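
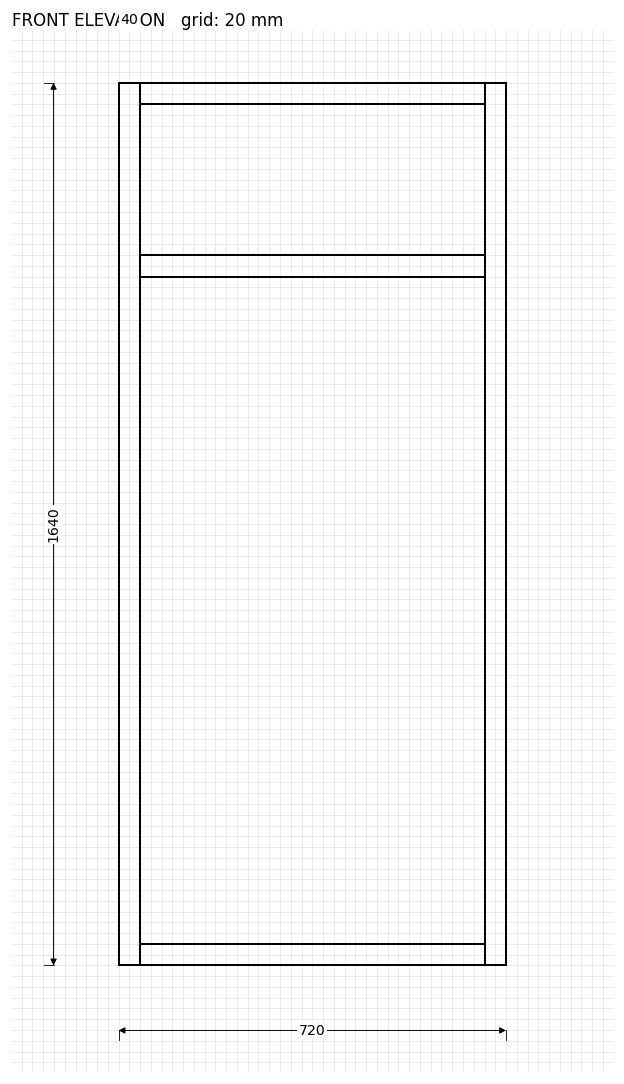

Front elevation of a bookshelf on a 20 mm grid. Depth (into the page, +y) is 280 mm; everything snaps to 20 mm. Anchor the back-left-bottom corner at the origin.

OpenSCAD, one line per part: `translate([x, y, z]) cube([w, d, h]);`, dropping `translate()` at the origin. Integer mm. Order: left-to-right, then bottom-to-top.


cube([40, 280, 1640]);
translate([40, 0, 0]) cube([640, 280, 40]);
translate([40, 0, 1280]) cube([640, 280, 40]);
translate([40, 0, 1600]) cube([640, 280, 40]);
translate([680, 0, 0]) cube([40, 280, 1640]);


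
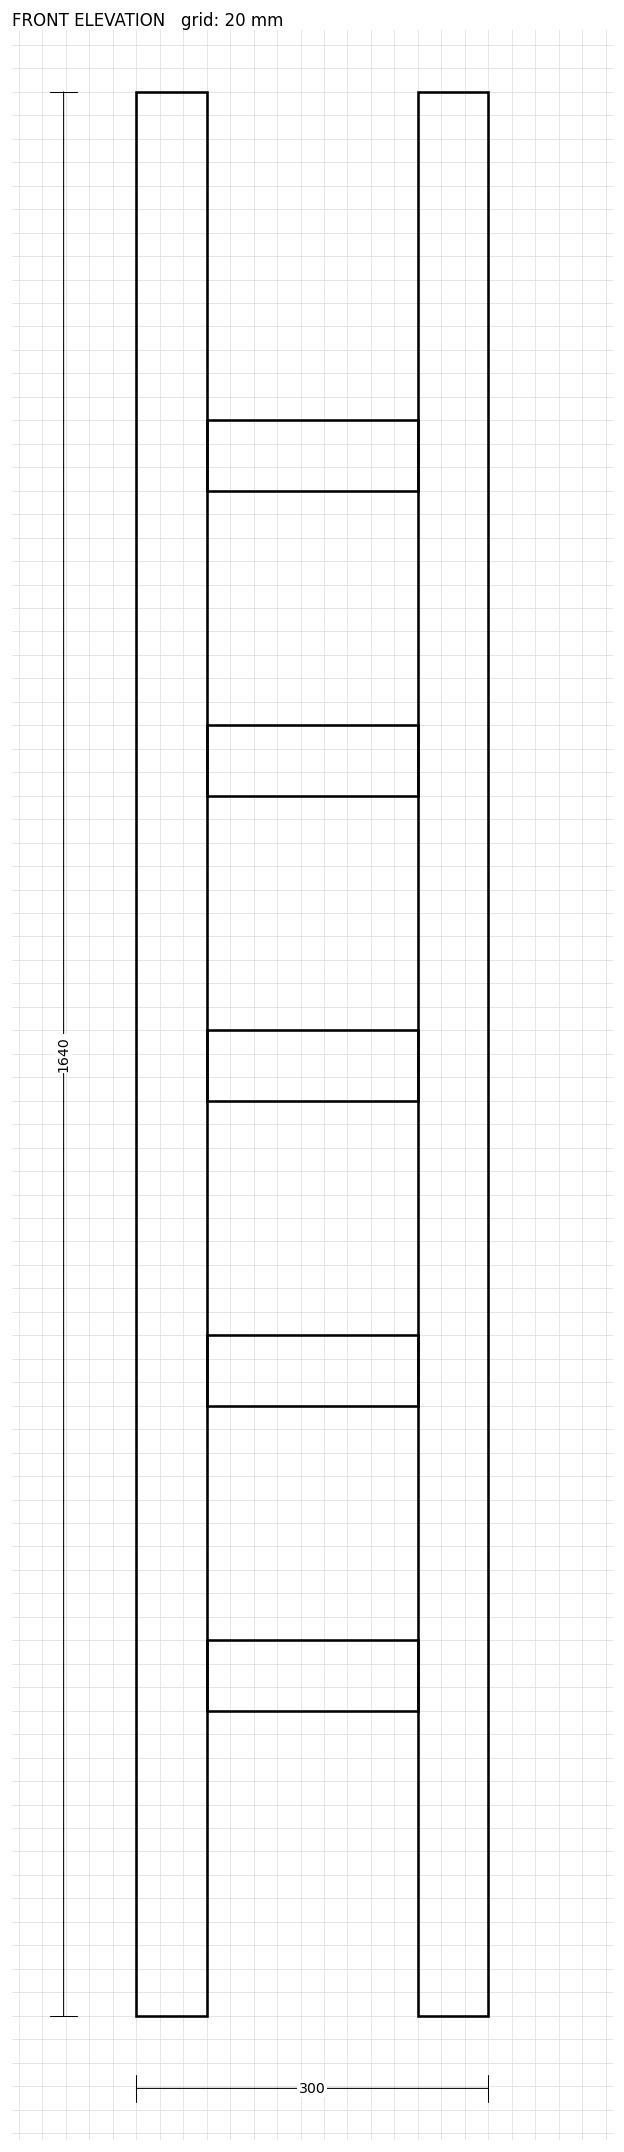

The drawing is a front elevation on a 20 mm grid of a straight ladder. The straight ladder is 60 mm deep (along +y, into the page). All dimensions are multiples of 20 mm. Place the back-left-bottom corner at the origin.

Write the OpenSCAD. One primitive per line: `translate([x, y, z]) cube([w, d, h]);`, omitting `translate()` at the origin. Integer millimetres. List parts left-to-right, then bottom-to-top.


cube([60, 60, 1640]);
translate([60, 0, 260]) cube([180, 60, 60]);
translate([60, 0, 520]) cube([180, 60, 60]);
translate([60, 0, 780]) cube([180, 60, 60]);
translate([60, 0, 1040]) cube([180, 60, 60]);
translate([60, 0, 1300]) cube([180, 60, 60]);
translate([240, 0, 0]) cube([60, 60, 1640]);


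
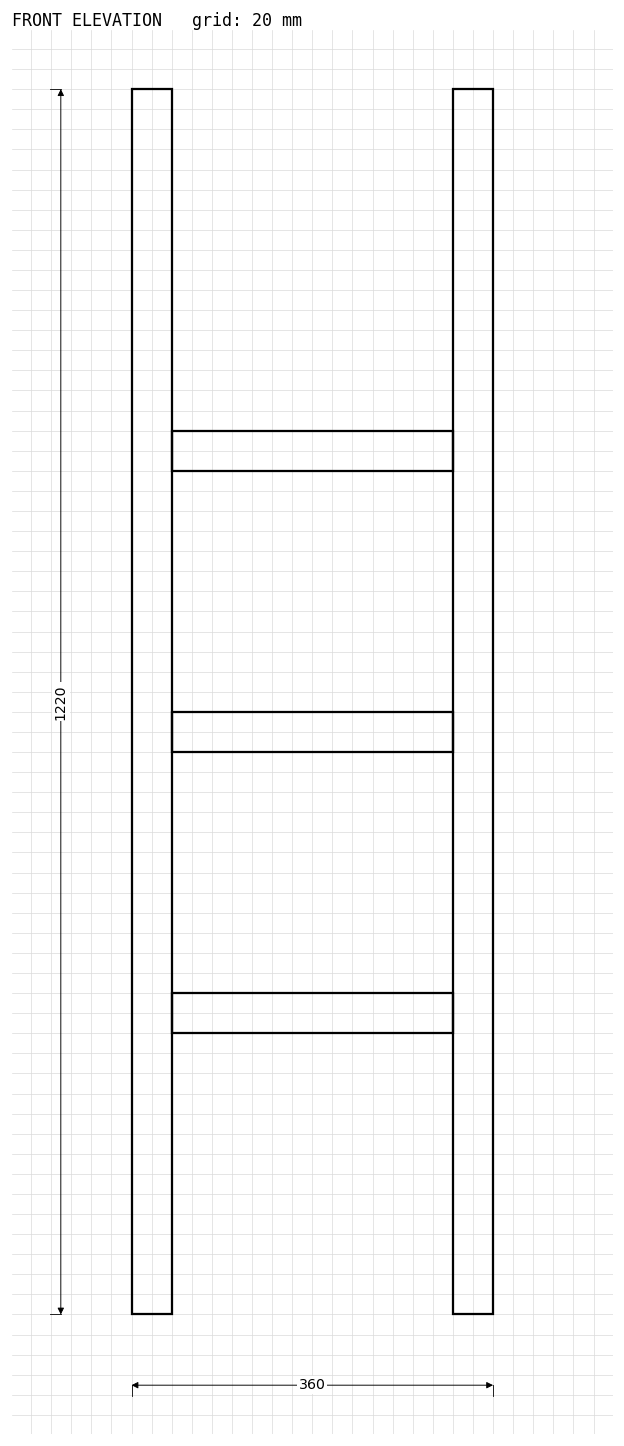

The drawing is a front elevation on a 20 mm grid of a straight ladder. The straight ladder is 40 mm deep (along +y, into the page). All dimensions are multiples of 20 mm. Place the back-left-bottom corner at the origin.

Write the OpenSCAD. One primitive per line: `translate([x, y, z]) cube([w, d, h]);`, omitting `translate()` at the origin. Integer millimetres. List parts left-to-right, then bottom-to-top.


cube([40, 40, 1220]);
translate([40, 0, 280]) cube([280, 40, 40]);
translate([40, 0, 560]) cube([280, 40, 40]);
translate([40, 0, 840]) cube([280, 40, 40]);
translate([320, 0, 0]) cube([40, 40, 1220]);


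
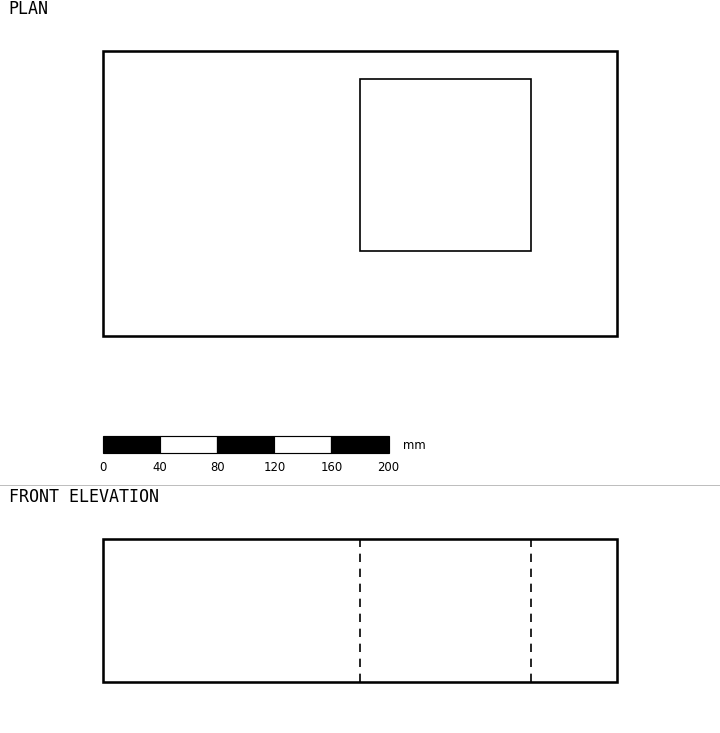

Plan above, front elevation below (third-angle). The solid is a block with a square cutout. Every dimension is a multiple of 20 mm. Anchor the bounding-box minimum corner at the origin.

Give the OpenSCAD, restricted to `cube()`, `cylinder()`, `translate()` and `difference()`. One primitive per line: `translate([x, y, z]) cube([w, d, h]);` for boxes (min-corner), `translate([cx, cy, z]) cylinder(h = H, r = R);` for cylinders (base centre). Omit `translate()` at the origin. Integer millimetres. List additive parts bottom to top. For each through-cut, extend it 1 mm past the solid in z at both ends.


difference() {
  cube([360, 200, 100]);
  translate([180, 60, -1]) cube([120, 120, 102]);
}


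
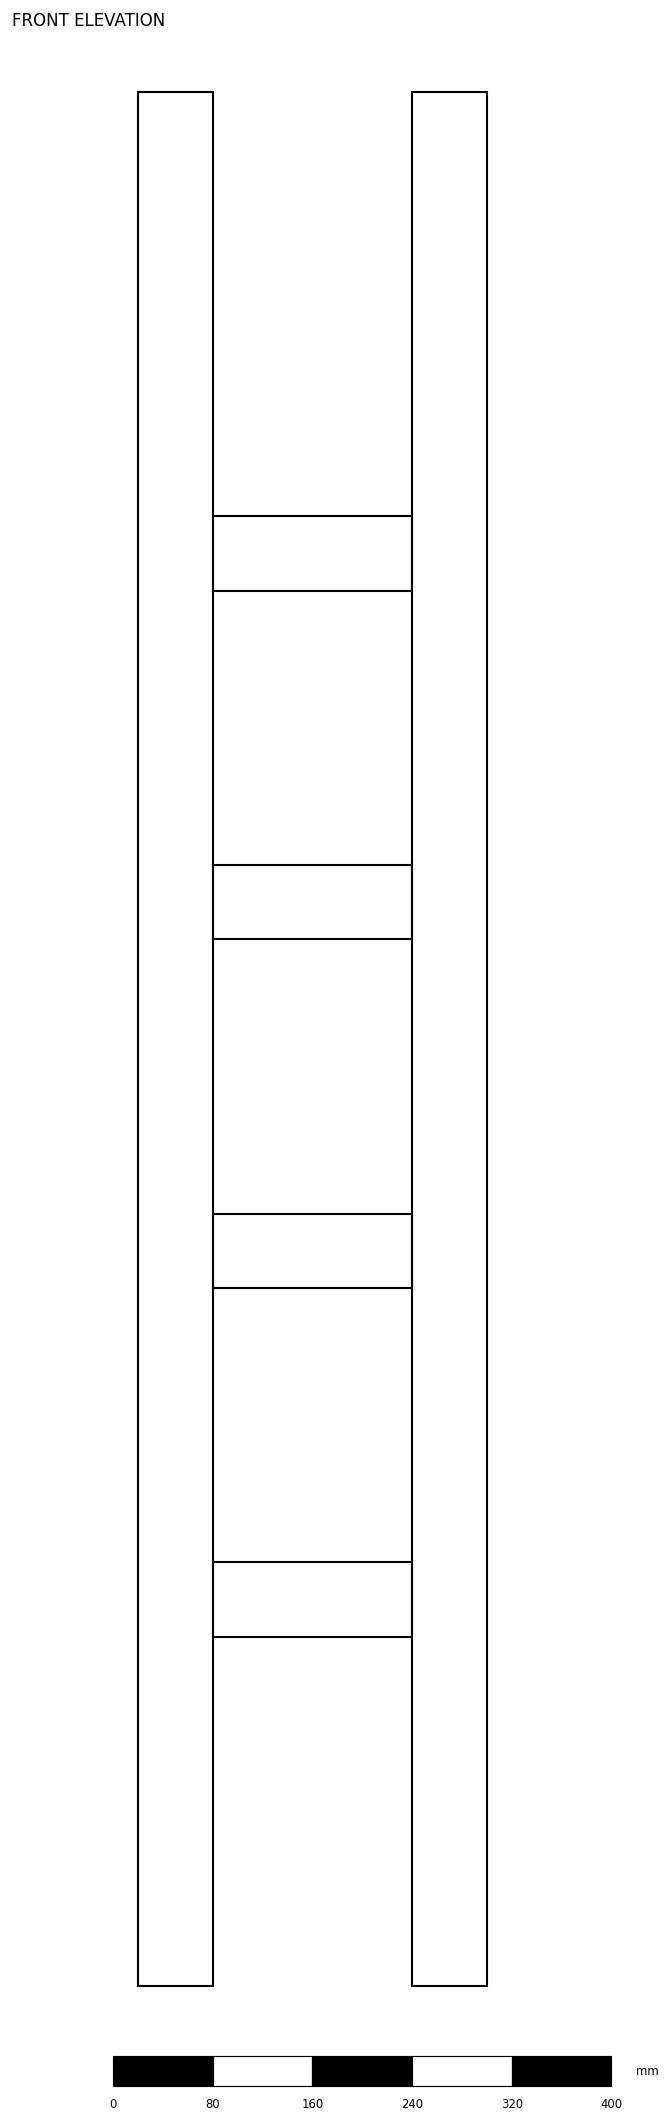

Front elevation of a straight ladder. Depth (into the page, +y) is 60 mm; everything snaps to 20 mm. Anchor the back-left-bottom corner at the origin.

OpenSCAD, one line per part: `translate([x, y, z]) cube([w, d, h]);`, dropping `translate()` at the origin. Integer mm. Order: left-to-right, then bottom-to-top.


cube([60, 60, 1520]);
translate([60, 0, 280]) cube([160, 60, 60]);
translate([60, 0, 560]) cube([160, 60, 60]);
translate([60, 0, 840]) cube([160, 60, 60]);
translate([60, 0, 1120]) cube([160, 60, 60]);
translate([220, 0, 0]) cube([60, 60, 1520]);


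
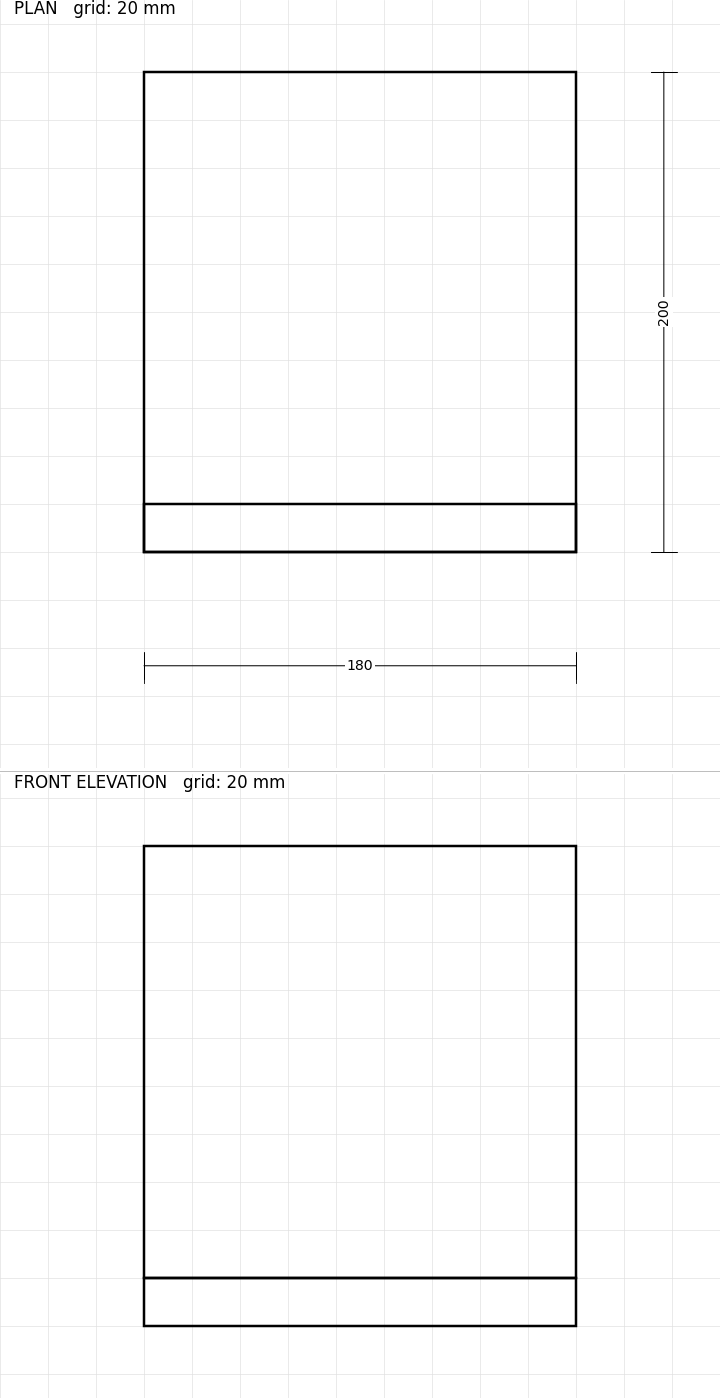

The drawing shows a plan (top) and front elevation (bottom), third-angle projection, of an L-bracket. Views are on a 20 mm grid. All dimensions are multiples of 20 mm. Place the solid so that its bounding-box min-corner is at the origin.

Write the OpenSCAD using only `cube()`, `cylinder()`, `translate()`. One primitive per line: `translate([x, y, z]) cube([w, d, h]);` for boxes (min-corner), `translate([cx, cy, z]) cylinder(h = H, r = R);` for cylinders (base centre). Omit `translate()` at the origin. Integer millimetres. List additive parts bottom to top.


cube([180, 200, 20]);
translate([0, 0, 20]) cube([180, 20, 180]);


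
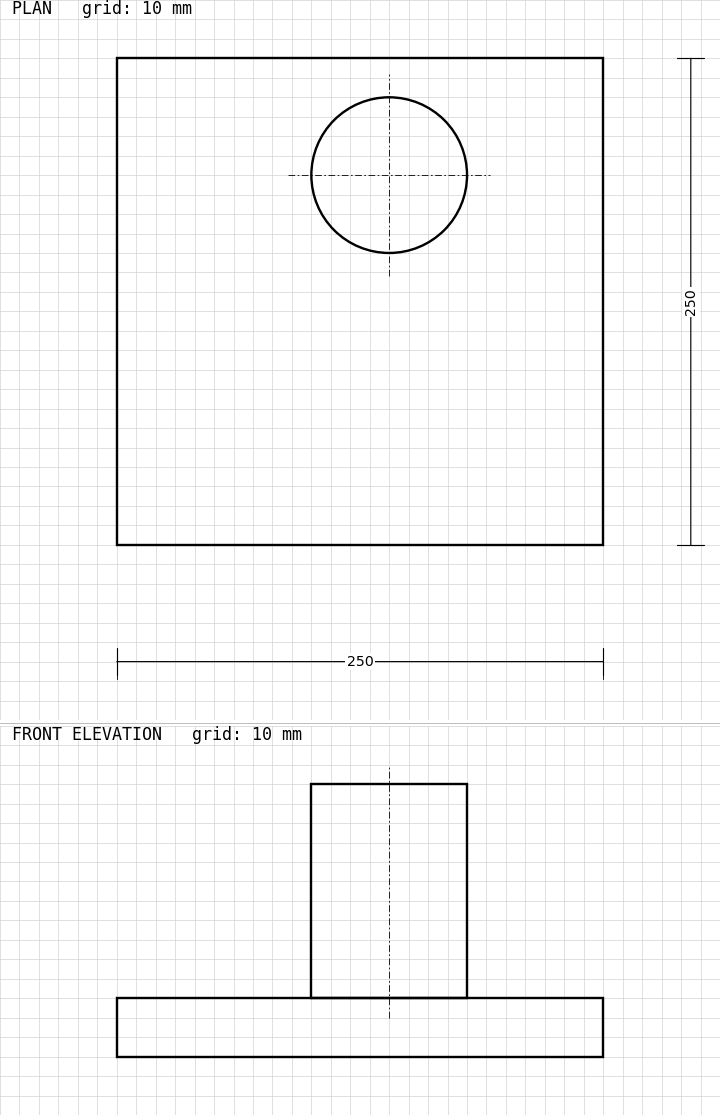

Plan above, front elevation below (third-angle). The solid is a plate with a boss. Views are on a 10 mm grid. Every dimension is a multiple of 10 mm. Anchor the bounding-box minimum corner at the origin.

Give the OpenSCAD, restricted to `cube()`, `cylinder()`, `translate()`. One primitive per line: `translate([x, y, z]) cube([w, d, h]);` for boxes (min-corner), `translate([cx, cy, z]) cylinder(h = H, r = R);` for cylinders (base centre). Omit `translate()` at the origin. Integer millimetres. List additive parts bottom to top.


cube([250, 250, 30]);
translate([140, 190, 30]) cylinder(h = 110, r = 40);


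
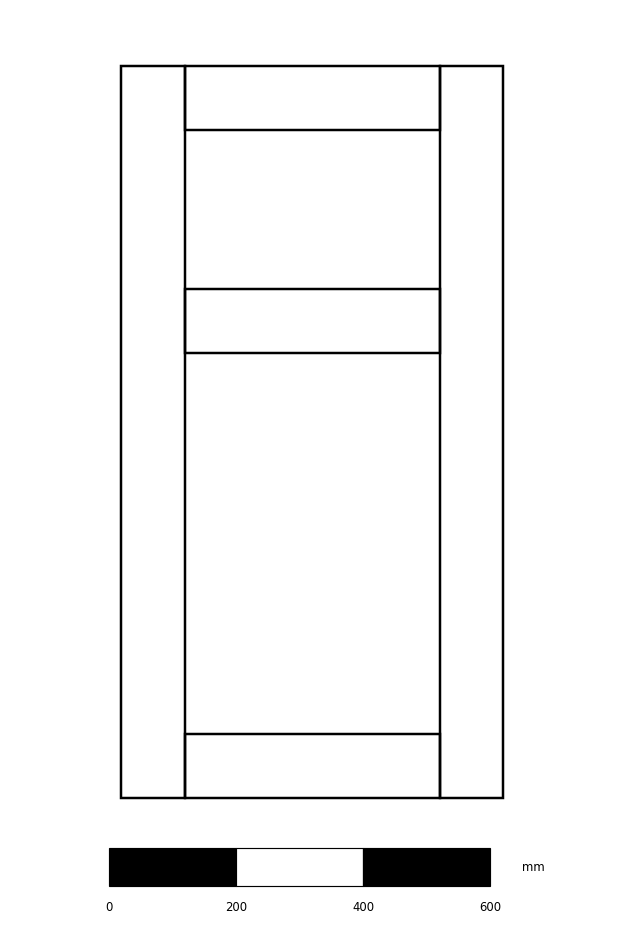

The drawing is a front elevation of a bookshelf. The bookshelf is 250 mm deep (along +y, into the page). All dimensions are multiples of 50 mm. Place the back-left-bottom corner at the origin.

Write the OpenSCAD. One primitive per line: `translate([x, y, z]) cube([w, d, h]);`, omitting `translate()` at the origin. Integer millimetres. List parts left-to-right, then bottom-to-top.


cube([100, 250, 1150]);
translate([100, 0, 0]) cube([400, 250, 100]);
translate([100, 0, 700]) cube([400, 250, 100]);
translate([100, 0, 1050]) cube([400, 250, 100]);
translate([500, 0, 0]) cube([100, 250, 1150]);


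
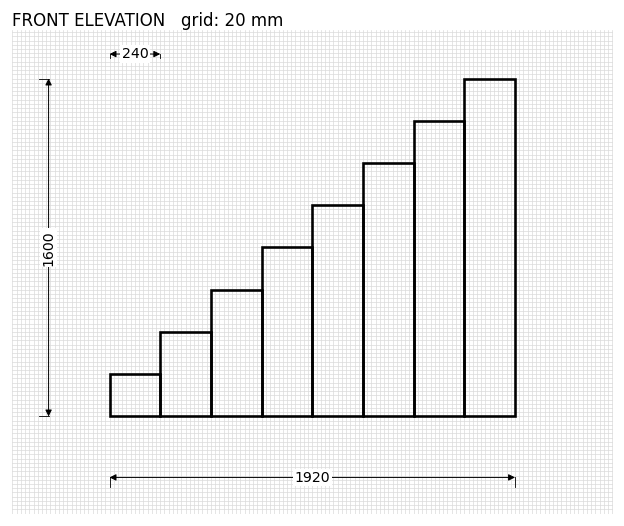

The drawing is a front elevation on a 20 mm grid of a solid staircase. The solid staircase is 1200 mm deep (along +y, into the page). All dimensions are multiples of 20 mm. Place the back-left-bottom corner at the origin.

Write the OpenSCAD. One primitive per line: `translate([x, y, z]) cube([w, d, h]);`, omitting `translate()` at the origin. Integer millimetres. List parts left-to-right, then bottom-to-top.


cube([240, 1200, 200]);
translate([240, 0, 0]) cube([240, 1200, 400]);
translate([480, 0, 0]) cube([240, 1200, 600]);
translate([720, 0, 0]) cube([240, 1200, 800]);
translate([960, 0, 0]) cube([240, 1200, 1000]);
translate([1200, 0, 0]) cube([240, 1200, 1200]);
translate([1440, 0, 0]) cube([240, 1200, 1400]);
translate([1680, 0, 0]) cube([240, 1200, 1600]);


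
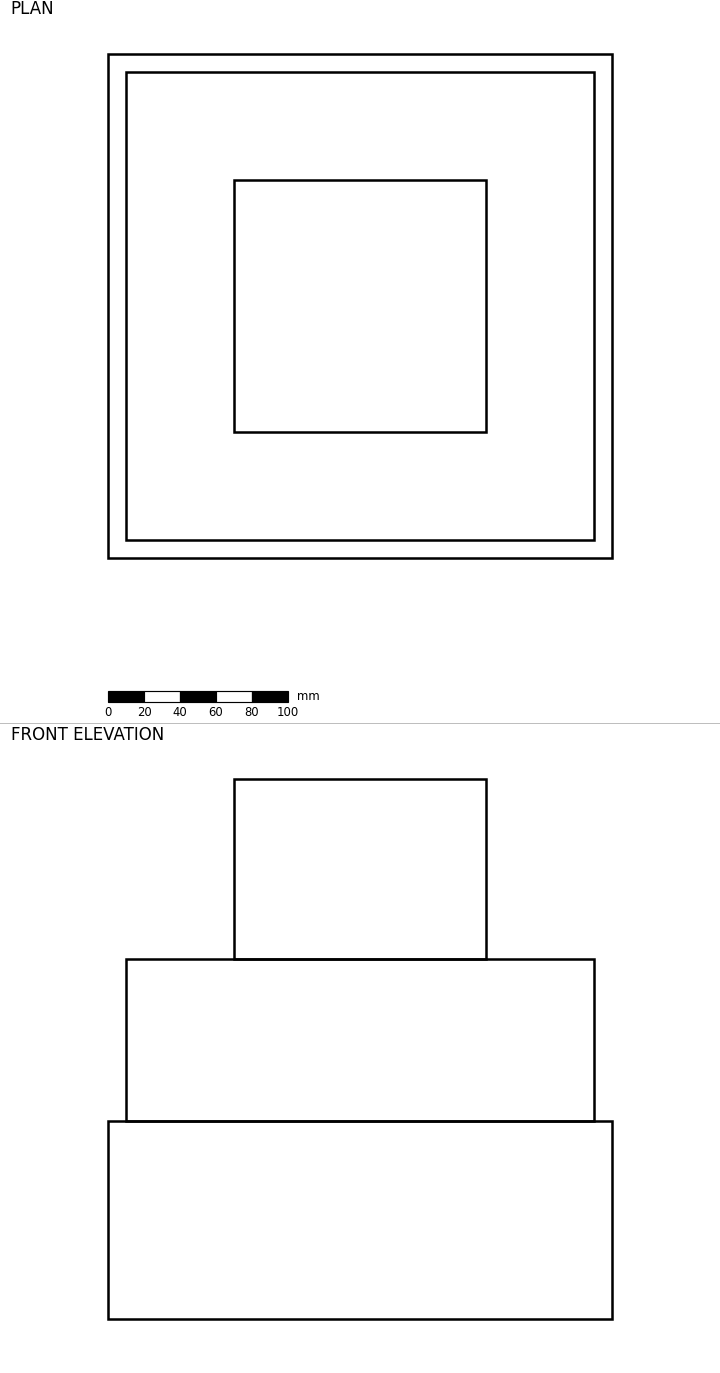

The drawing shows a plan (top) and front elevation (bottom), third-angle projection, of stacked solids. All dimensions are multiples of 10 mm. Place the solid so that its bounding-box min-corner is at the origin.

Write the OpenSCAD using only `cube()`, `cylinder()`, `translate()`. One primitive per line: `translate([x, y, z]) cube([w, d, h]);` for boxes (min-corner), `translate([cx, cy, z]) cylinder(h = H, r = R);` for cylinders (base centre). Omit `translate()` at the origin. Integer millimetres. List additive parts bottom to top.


cube([280, 280, 110]);
translate([10, 10, 110]) cube([260, 260, 90]);
translate([70, 70, 200]) cube([140, 140, 100]);


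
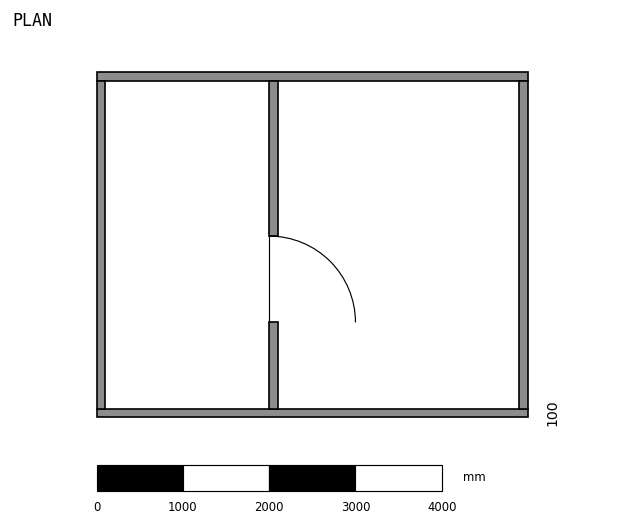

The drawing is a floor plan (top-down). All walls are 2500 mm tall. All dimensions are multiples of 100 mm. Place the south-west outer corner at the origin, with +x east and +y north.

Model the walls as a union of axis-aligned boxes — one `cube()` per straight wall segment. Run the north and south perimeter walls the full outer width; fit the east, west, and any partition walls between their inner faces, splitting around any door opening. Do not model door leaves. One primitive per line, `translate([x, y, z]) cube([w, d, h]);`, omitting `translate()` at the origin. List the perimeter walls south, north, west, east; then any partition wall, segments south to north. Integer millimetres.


cube([5000, 100, 2500]);
translate([0, 3900, 0]) cube([5000, 100, 2500]);
translate([0, 100, 0]) cube([100, 3800, 2500]);
translate([4900, 100, 0]) cube([100, 3800, 2500]);
translate([2000, 100, 0]) cube([100, 1000, 2500]);
translate([2000, 2100, 0]) cube([100, 1800, 2500]);


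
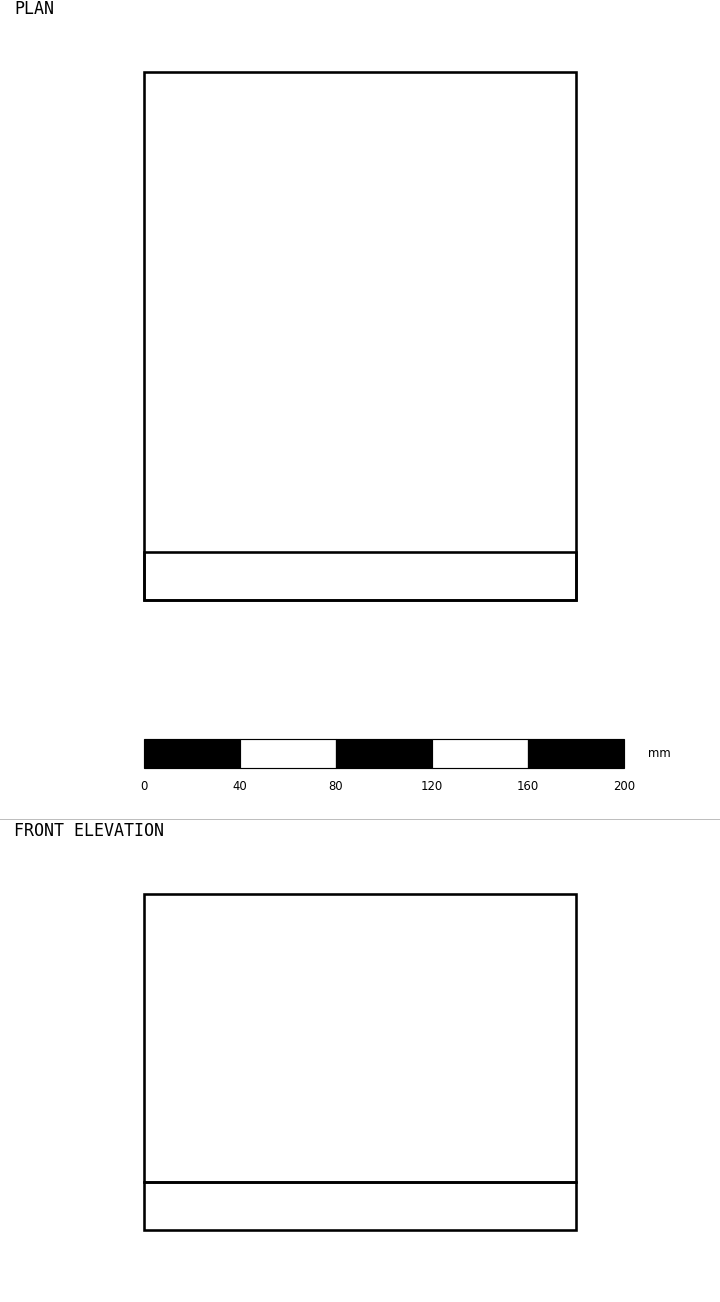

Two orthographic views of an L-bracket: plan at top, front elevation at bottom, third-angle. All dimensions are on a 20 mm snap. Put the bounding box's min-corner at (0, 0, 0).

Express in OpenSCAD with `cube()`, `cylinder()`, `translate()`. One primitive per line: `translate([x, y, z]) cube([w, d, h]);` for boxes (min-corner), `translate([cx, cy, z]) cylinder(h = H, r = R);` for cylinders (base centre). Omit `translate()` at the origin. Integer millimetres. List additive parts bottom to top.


cube([180, 220, 20]);
translate([0, 0, 20]) cube([180, 20, 120]);


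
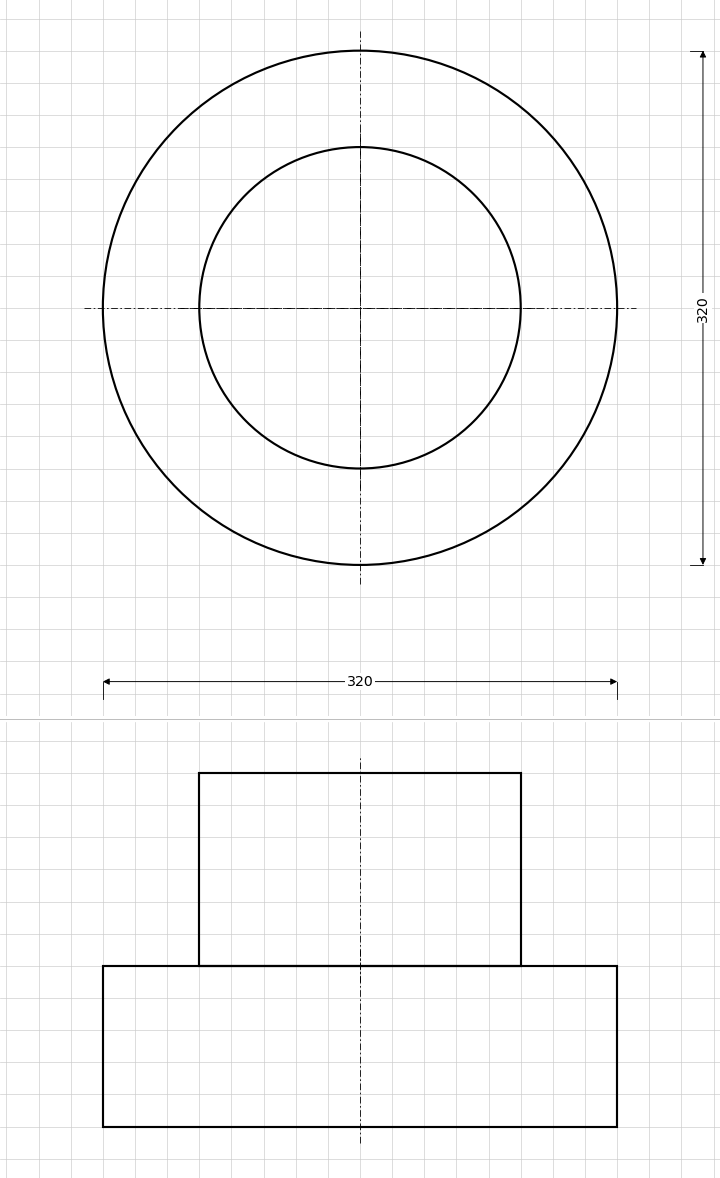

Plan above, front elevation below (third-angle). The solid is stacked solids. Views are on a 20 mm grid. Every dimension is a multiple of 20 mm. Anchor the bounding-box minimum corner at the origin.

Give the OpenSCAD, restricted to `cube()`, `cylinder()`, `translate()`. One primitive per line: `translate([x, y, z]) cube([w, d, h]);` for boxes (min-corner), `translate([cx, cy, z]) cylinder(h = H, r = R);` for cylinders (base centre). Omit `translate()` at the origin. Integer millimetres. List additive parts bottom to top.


translate([160, 160, 0]) cylinder(h = 100, r = 160);
translate([160, 160, 100]) cylinder(h = 120, r = 100);


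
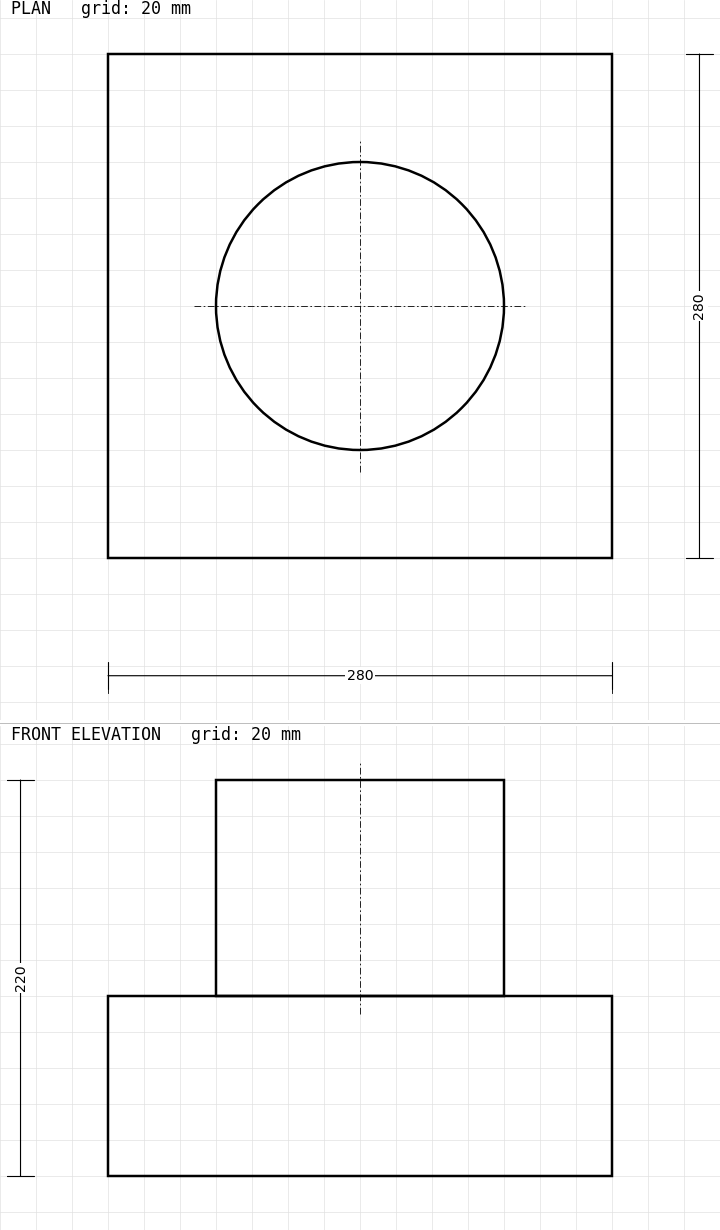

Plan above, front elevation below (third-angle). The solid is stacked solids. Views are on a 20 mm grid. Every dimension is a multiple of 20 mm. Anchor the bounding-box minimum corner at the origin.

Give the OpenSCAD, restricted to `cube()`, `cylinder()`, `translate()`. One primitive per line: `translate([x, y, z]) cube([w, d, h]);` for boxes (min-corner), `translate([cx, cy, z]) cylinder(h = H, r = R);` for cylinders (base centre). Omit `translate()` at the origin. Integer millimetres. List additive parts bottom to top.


cube([280, 280, 100]);
translate([140, 140, 100]) cylinder(h = 120, r = 80);


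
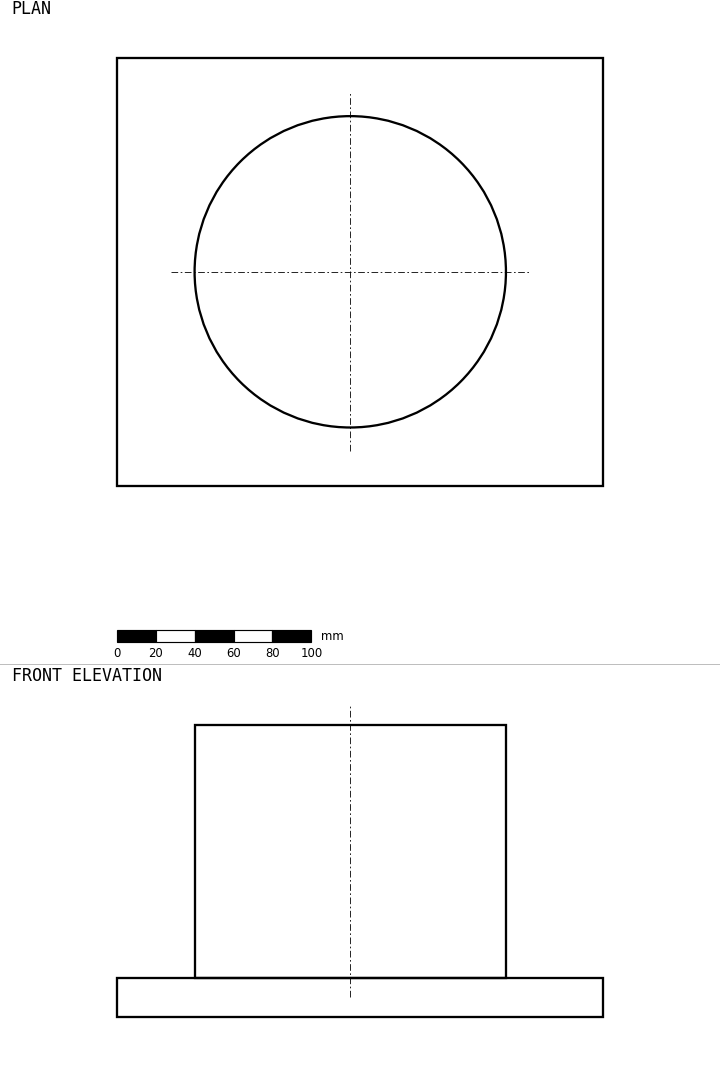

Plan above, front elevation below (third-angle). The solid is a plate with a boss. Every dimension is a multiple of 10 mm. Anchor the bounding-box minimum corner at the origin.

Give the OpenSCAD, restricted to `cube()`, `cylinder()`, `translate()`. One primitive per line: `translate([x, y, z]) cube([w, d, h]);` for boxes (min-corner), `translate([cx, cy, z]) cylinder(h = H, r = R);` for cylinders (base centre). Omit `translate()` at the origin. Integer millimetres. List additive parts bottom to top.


cube([250, 220, 20]);
translate([120, 110, 20]) cylinder(h = 130, r = 80);


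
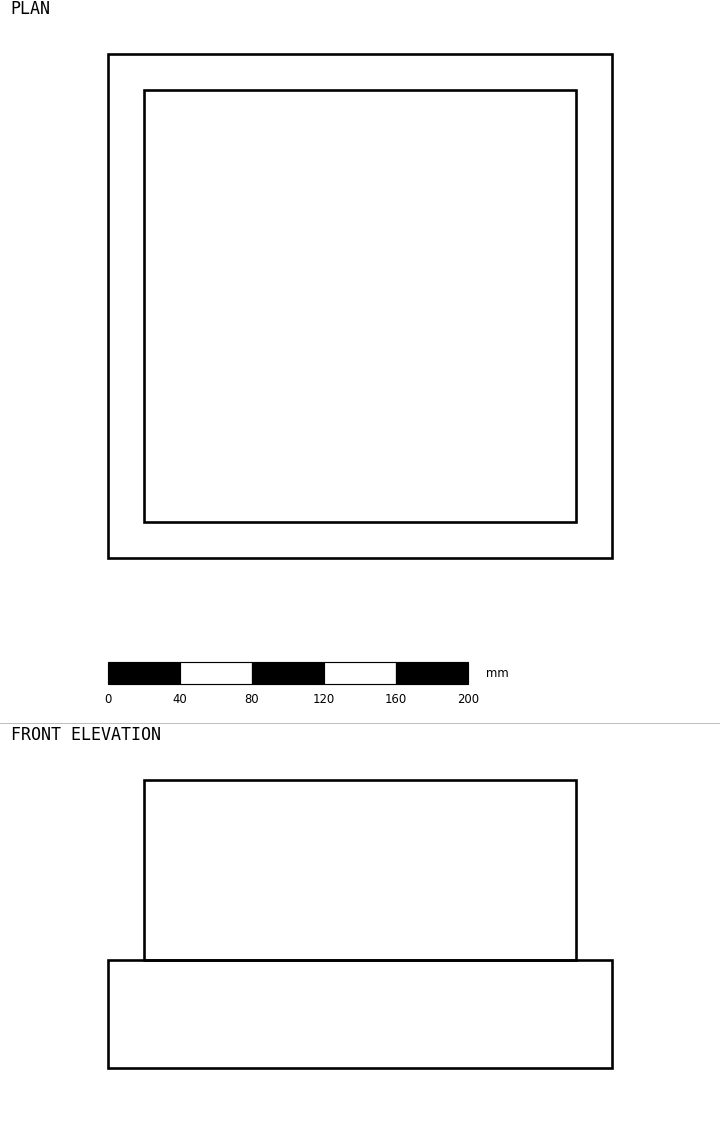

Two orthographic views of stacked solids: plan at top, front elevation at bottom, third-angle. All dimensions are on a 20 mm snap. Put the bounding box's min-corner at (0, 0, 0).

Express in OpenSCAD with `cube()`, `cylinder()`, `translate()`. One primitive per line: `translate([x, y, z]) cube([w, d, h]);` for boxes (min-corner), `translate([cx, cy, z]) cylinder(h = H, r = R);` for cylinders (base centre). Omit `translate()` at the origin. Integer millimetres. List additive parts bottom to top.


cube([280, 280, 60]);
translate([20, 20, 60]) cube([240, 240, 100]);


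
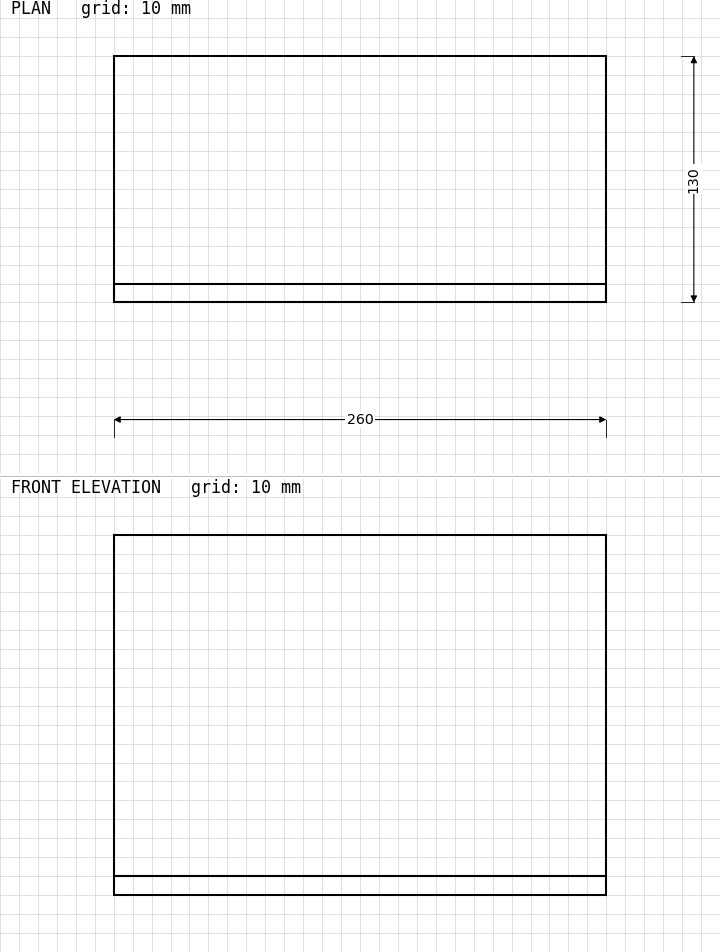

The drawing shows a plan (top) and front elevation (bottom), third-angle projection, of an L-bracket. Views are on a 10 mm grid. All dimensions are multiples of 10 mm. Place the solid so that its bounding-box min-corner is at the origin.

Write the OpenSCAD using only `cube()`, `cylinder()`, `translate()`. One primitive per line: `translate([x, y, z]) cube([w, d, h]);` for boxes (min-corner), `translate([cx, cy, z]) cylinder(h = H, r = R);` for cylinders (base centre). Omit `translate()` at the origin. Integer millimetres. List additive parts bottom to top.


cube([260, 130, 10]);
translate([0, 0, 10]) cube([260, 10, 180]);


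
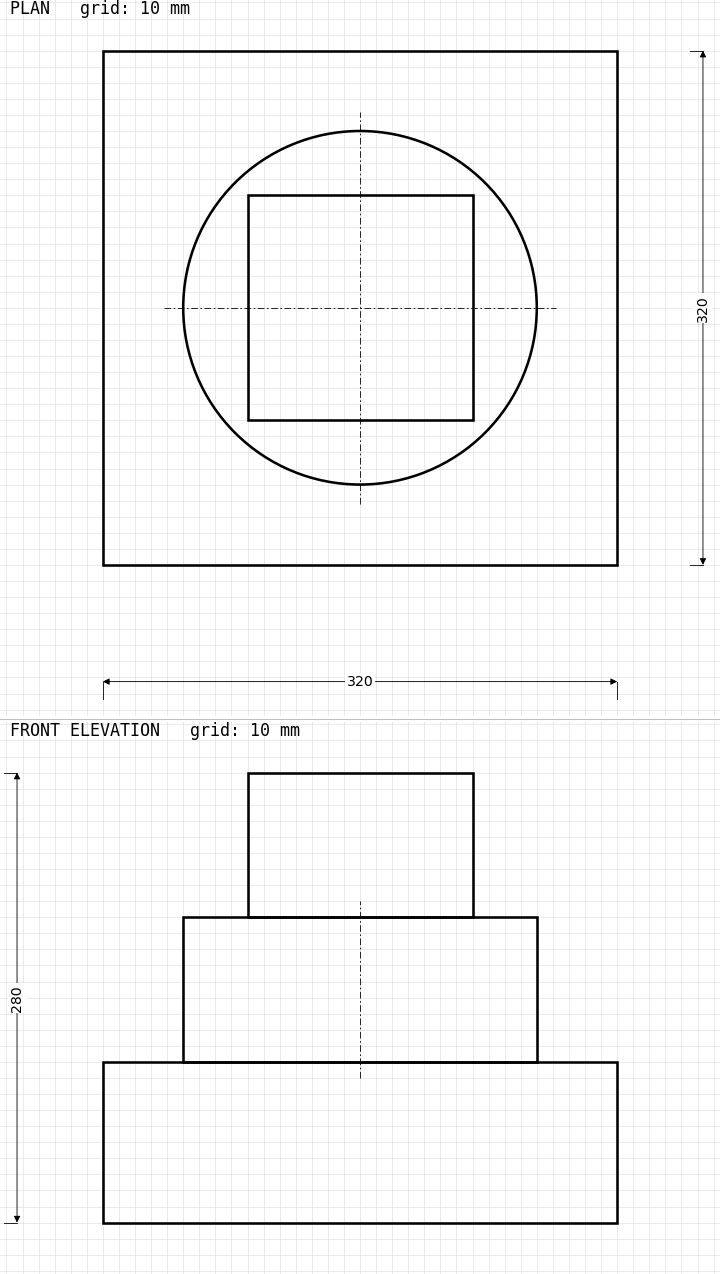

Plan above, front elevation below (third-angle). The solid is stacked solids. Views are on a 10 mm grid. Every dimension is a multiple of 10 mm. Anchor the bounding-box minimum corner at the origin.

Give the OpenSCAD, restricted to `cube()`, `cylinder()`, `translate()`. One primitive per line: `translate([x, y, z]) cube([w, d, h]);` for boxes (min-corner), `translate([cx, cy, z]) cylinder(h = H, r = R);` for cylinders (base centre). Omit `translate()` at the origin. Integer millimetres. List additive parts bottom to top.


cube([320, 320, 100]);
translate([160, 160, 100]) cylinder(h = 90, r = 110);
translate([90, 90, 190]) cube([140, 140, 90]);


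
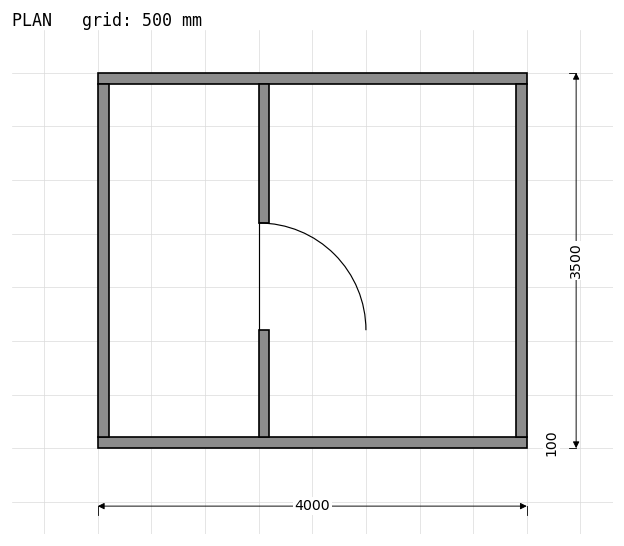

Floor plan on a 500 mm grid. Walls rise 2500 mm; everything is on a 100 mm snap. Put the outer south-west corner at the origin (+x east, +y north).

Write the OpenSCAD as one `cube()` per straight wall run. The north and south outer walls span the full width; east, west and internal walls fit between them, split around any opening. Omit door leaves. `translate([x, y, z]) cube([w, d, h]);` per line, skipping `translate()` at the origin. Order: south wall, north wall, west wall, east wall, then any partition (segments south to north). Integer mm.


cube([4000, 100, 2500]);
translate([0, 3400, 0]) cube([4000, 100, 2500]);
translate([0, 100, 0]) cube([100, 3300, 2500]);
translate([3900, 100, 0]) cube([100, 3300, 2500]);
translate([1500, 100, 0]) cube([100, 1000, 2500]);
translate([1500, 2100, 0]) cube([100, 1300, 2500]);


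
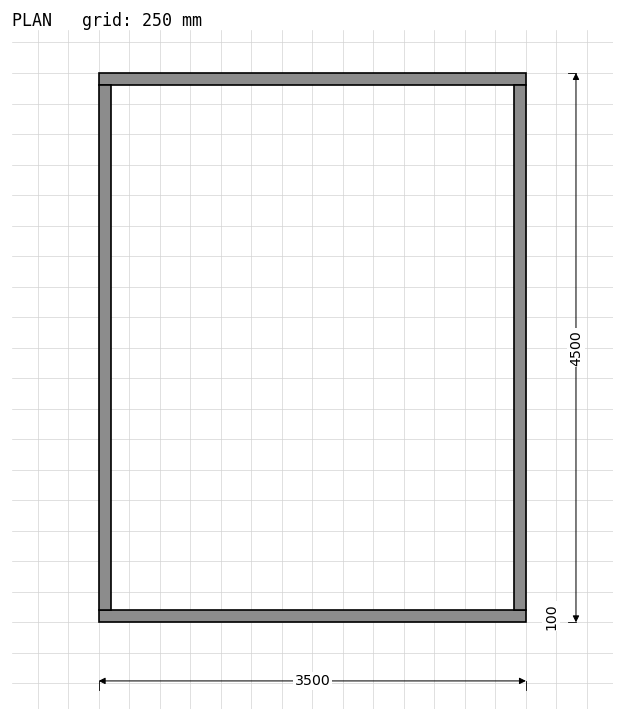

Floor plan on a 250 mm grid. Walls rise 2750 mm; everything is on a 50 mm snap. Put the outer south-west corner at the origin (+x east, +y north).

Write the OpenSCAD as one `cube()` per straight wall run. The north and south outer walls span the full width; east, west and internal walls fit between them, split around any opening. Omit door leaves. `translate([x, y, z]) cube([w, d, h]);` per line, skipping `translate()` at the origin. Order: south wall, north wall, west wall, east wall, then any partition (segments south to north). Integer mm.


cube([3500, 100, 2750]);
translate([0, 4400, 0]) cube([3500, 100, 2750]);
translate([0, 100, 0]) cube([100, 4300, 2750]);
translate([3400, 100, 0]) cube([100, 4300, 2750]);


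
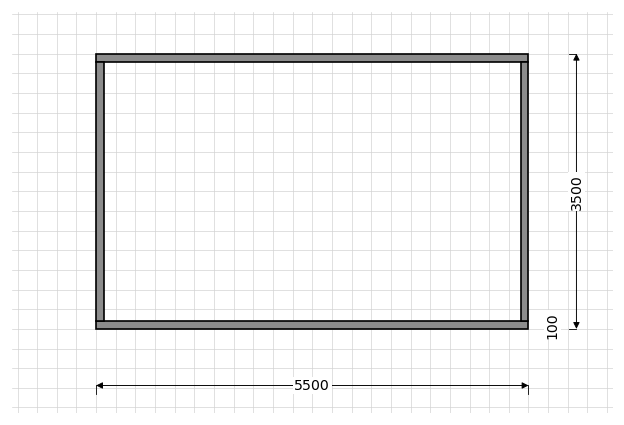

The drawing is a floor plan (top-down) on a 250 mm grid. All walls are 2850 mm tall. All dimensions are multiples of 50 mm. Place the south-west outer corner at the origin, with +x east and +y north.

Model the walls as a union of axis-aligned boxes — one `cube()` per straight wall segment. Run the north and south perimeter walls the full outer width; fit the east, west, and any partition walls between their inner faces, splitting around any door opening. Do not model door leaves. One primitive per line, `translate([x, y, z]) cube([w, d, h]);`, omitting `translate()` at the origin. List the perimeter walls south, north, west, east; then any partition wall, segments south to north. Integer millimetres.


cube([5500, 100, 2850]);
translate([0, 3400, 0]) cube([5500, 100, 2850]);
translate([0, 100, 0]) cube([100, 3300, 2850]);
translate([5400, 100, 0]) cube([100, 3300, 2850]);


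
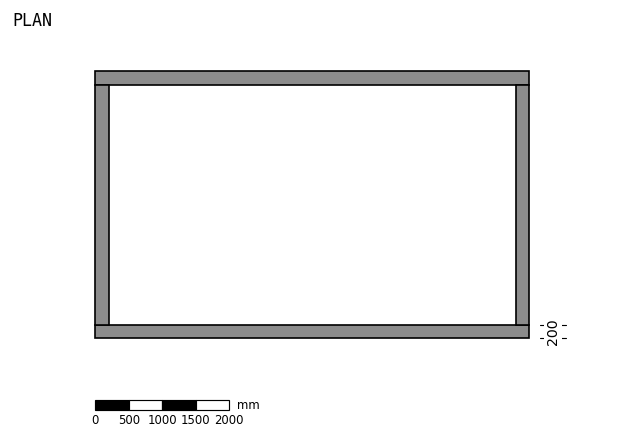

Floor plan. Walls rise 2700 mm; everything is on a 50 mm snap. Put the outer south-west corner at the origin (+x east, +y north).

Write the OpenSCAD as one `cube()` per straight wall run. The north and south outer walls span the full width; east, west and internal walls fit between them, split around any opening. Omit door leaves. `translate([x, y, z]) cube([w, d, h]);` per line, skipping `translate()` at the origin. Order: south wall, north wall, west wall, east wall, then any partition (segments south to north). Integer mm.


cube([6500, 200, 2700]);
translate([0, 3800, 0]) cube([6500, 200, 2700]);
translate([0, 200, 0]) cube([200, 3600, 2700]);
translate([6300, 200, 0]) cube([200, 3600, 2700]);


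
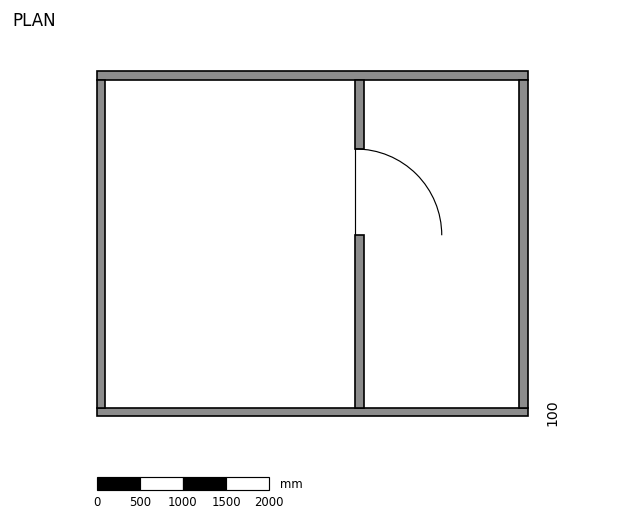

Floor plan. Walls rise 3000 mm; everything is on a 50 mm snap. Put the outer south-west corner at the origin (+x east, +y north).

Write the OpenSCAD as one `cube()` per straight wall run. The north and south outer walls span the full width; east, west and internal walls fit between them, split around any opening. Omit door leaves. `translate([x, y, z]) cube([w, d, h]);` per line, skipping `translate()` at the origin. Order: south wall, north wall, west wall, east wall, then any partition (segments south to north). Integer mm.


cube([5000, 100, 3000]);
translate([0, 3900, 0]) cube([5000, 100, 3000]);
translate([0, 100, 0]) cube([100, 3800, 3000]);
translate([4900, 100, 0]) cube([100, 3800, 3000]);
translate([3000, 100, 0]) cube([100, 2000, 3000]);
translate([3000, 3100, 0]) cube([100, 800, 3000]);


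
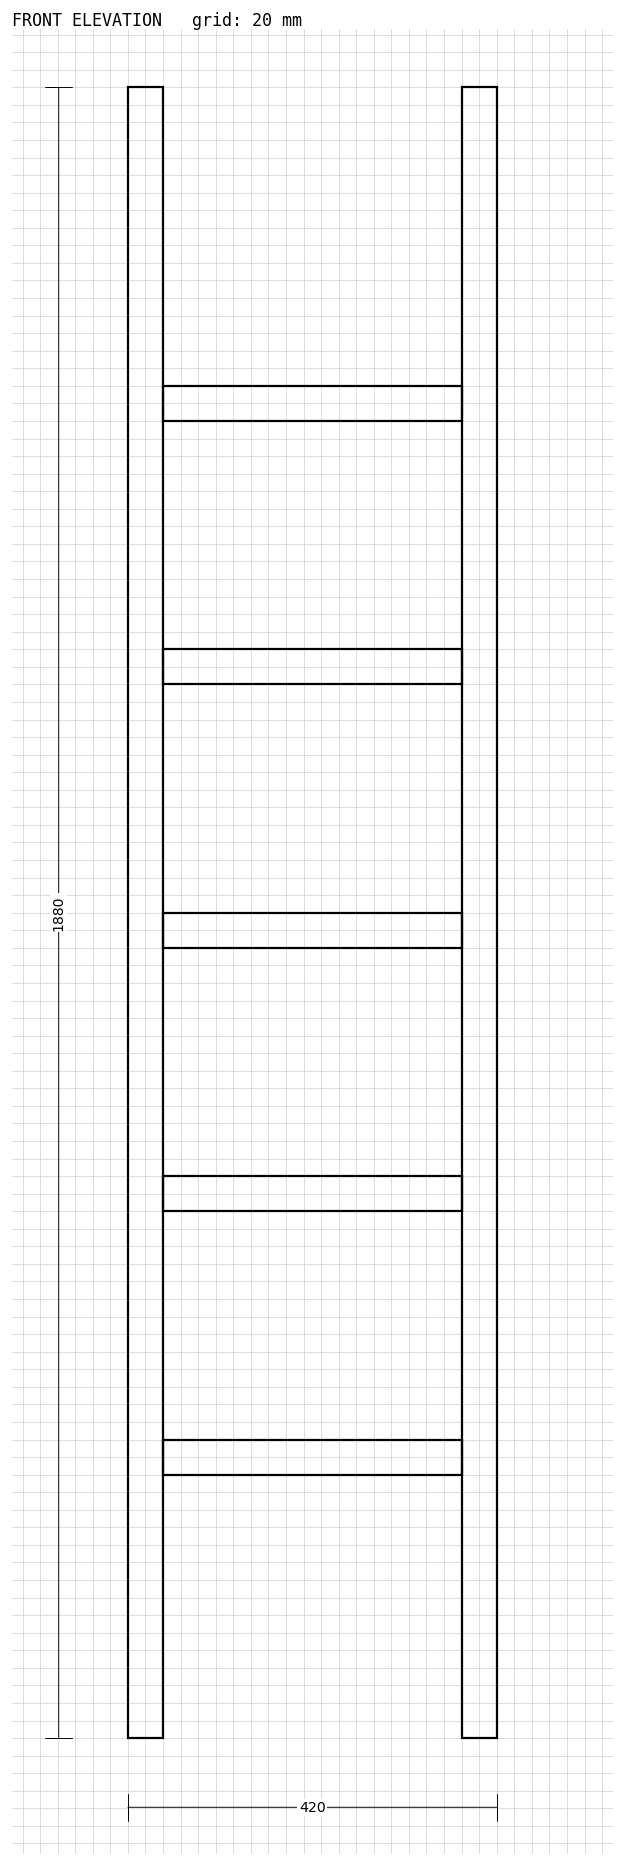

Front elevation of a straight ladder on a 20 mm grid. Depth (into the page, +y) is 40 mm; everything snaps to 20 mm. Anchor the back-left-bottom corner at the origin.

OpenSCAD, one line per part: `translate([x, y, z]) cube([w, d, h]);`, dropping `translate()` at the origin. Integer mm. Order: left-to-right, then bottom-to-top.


cube([40, 40, 1880]);
translate([40, 0, 300]) cube([340, 40, 40]);
translate([40, 0, 600]) cube([340, 40, 40]);
translate([40, 0, 900]) cube([340, 40, 40]);
translate([40, 0, 1200]) cube([340, 40, 40]);
translate([40, 0, 1500]) cube([340, 40, 40]);
translate([380, 0, 0]) cube([40, 40, 1880]);


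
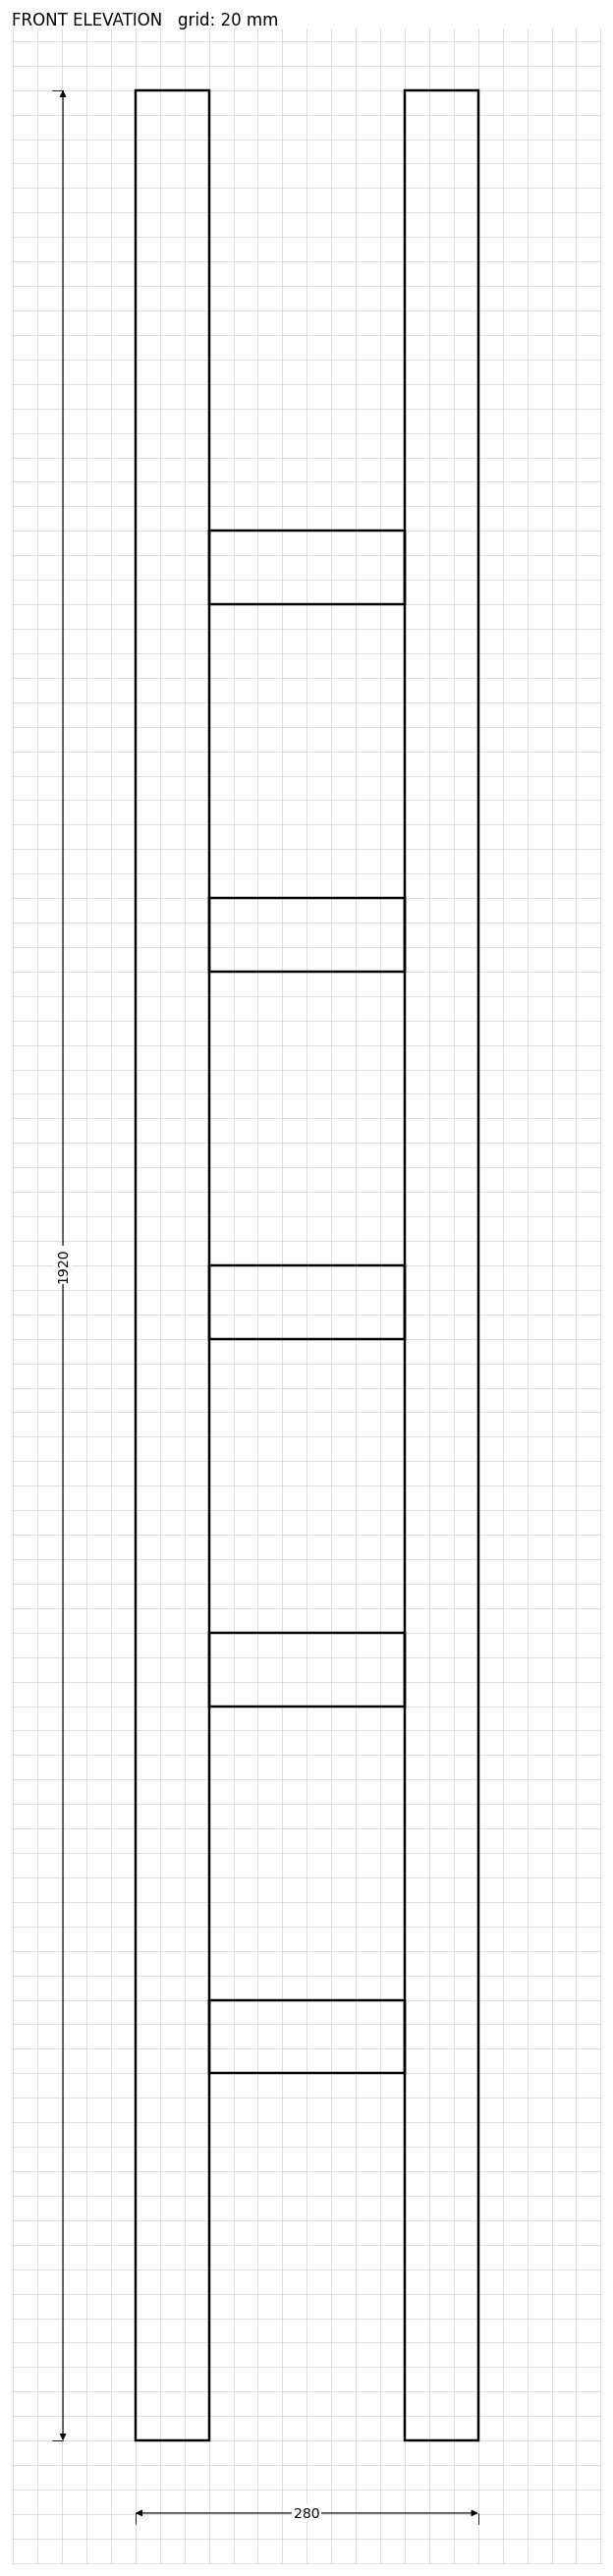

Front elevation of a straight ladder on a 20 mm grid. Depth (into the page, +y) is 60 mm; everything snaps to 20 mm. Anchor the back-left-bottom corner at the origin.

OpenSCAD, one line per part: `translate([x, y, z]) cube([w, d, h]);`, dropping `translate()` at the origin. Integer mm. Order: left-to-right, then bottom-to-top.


cube([60, 60, 1920]);
translate([60, 0, 300]) cube([160, 60, 60]);
translate([60, 0, 600]) cube([160, 60, 60]);
translate([60, 0, 900]) cube([160, 60, 60]);
translate([60, 0, 1200]) cube([160, 60, 60]);
translate([60, 0, 1500]) cube([160, 60, 60]);
translate([220, 0, 0]) cube([60, 60, 1920]);


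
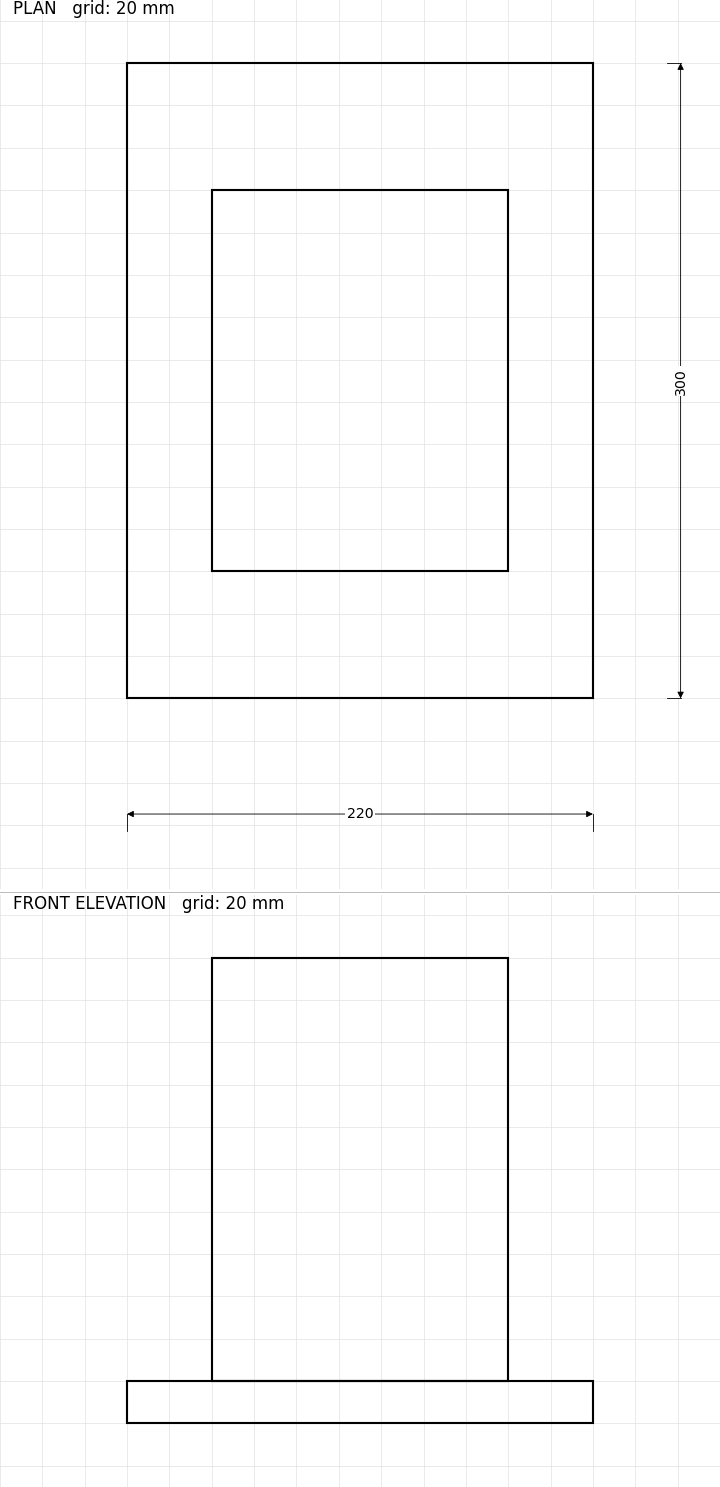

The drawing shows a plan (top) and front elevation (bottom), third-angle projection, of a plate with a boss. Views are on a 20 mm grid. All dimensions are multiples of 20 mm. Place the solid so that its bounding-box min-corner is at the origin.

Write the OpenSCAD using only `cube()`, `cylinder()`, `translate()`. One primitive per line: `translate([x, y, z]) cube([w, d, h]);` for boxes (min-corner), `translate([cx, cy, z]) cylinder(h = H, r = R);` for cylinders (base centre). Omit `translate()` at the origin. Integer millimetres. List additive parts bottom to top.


cube([220, 300, 20]);
translate([40, 60, 20]) cube([140, 180, 200]);


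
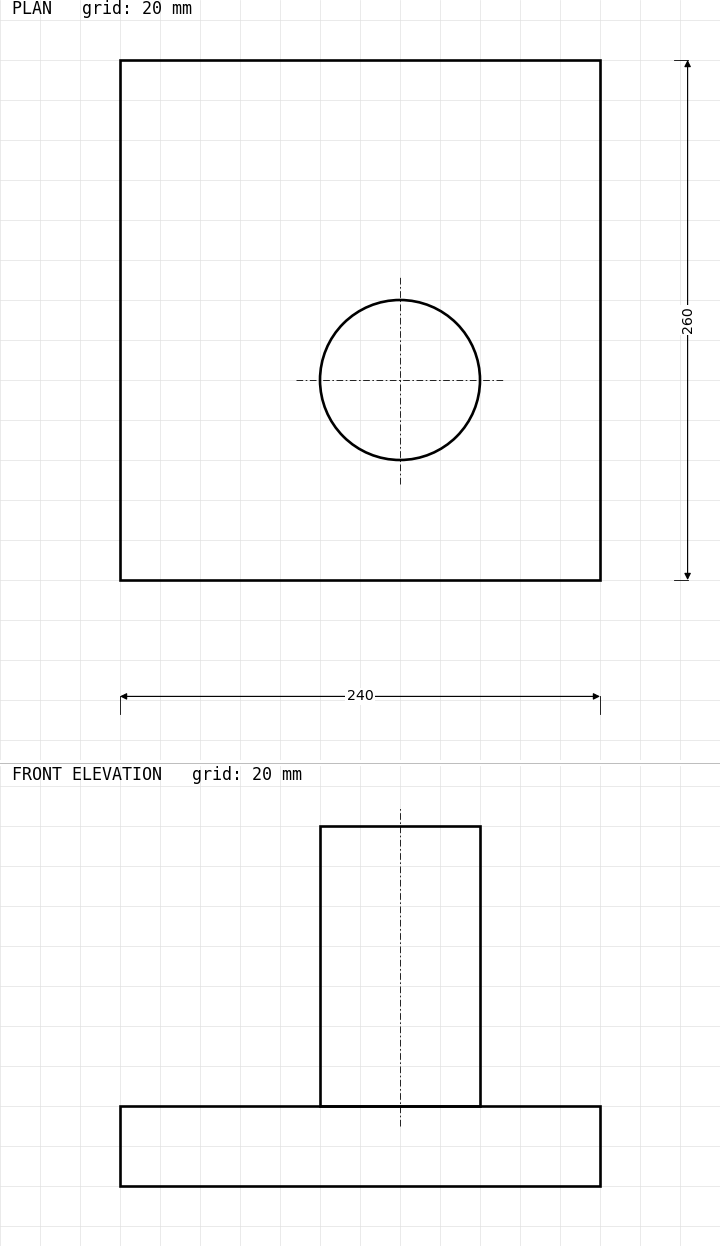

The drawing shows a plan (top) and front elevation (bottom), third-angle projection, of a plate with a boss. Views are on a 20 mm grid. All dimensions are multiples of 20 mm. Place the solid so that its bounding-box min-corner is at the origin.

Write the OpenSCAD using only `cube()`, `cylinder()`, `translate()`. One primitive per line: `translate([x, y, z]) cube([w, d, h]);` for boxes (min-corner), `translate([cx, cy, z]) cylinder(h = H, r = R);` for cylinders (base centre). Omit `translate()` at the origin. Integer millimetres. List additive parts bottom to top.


cube([240, 260, 40]);
translate([140, 100, 40]) cylinder(h = 140, r = 40);


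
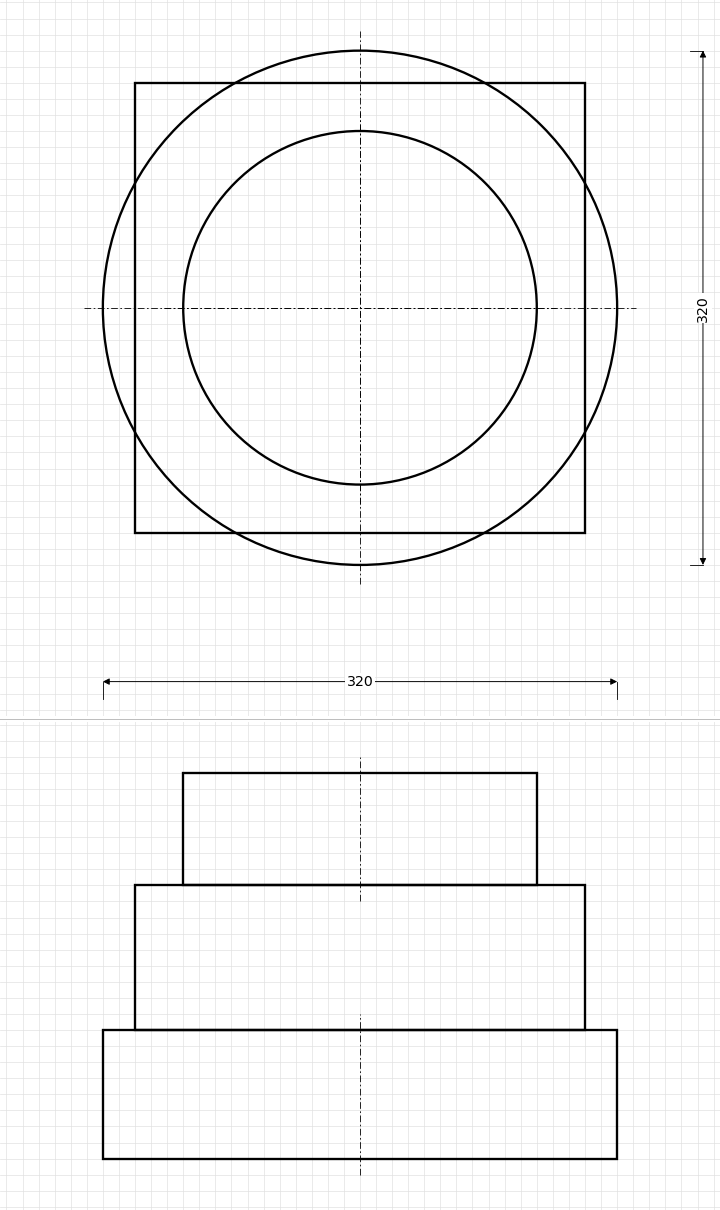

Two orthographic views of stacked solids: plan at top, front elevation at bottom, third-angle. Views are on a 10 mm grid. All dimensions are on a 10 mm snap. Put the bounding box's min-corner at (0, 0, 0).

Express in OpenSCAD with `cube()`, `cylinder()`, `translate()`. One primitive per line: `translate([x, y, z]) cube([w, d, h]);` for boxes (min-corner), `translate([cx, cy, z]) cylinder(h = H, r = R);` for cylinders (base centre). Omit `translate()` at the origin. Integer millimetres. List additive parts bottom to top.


translate([160, 160, 0]) cylinder(h = 80, r = 160);
translate([20, 20, 80]) cube([280, 280, 90]);
translate([160, 160, 170]) cylinder(h = 70, r = 110);


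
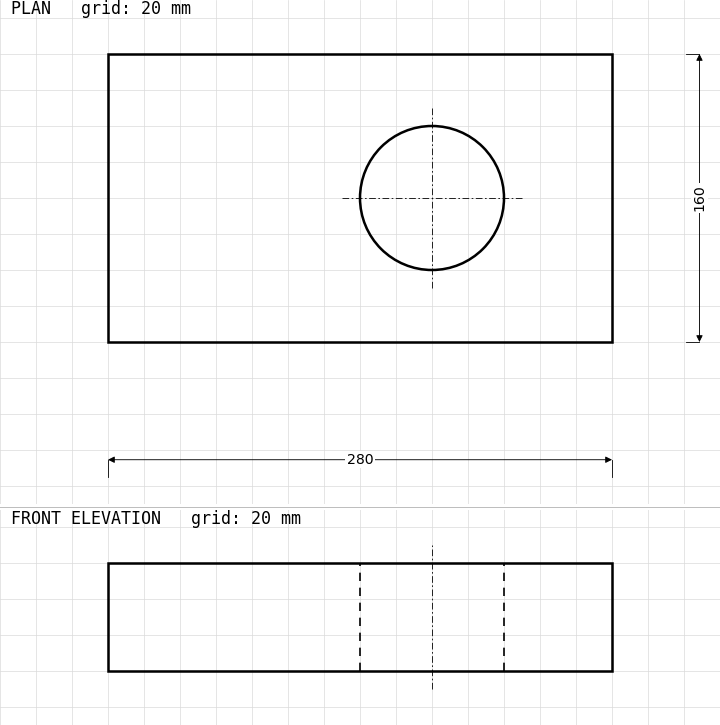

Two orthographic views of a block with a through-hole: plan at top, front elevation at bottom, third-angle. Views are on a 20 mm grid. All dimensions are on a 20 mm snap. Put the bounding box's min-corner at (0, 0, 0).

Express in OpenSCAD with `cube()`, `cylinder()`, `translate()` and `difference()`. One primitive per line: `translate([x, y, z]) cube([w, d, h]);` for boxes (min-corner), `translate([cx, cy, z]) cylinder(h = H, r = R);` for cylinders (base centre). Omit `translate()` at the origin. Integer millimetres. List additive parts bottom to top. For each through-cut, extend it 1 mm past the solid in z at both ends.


difference() {
  cube([280, 160, 60]);
  translate([180, 80, -1]) cylinder(h = 62, r = 40);
}


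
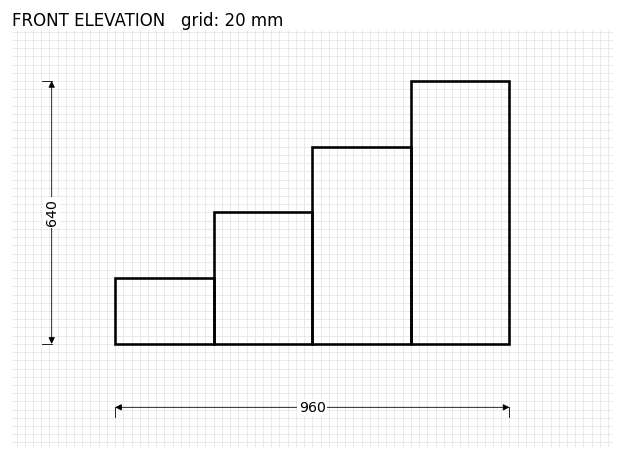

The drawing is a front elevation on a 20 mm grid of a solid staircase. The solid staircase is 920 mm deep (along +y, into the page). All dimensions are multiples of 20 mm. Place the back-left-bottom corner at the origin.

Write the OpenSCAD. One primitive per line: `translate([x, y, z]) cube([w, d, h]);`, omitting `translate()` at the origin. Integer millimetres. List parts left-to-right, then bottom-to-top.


cube([240, 920, 160]);
translate([240, 0, 0]) cube([240, 920, 320]);
translate([480, 0, 0]) cube([240, 920, 480]);
translate([720, 0, 0]) cube([240, 920, 640]);


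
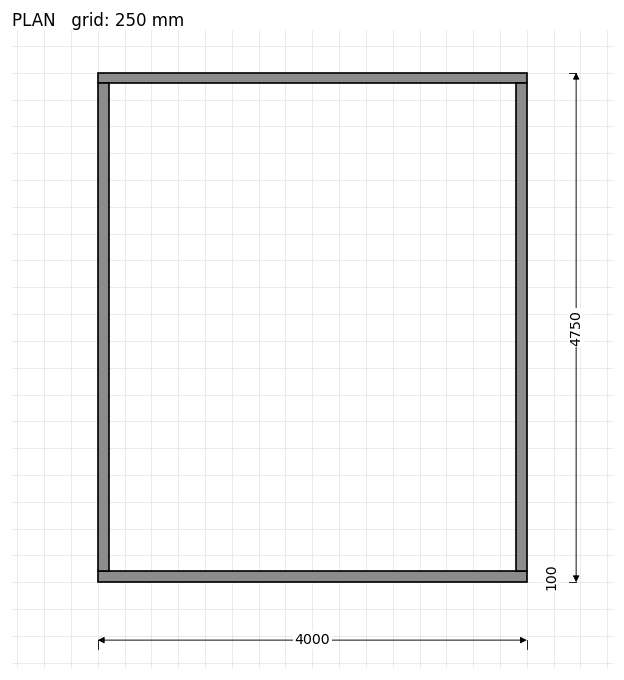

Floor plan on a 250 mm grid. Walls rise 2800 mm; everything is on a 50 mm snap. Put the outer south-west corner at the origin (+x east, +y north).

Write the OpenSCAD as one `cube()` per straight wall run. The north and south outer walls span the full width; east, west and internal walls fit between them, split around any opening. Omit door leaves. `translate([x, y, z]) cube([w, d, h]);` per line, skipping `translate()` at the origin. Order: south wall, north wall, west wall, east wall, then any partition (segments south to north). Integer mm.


cube([4000, 100, 2800]);
translate([0, 4650, 0]) cube([4000, 100, 2800]);
translate([0, 100, 0]) cube([100, 4550, 2800]);
translate([3900, 100, 0]) cube([100, 4550, 2800]);
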